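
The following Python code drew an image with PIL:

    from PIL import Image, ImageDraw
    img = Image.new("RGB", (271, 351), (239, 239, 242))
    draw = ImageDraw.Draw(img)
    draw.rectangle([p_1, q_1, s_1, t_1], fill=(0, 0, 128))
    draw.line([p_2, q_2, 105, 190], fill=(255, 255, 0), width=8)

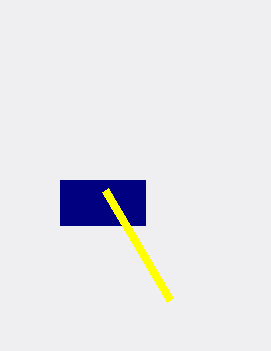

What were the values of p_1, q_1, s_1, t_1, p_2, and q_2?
p_1 = 60
q_1 = 180
s_1 = 145
t_1 = 225
p_2 = 170
q_2 = 300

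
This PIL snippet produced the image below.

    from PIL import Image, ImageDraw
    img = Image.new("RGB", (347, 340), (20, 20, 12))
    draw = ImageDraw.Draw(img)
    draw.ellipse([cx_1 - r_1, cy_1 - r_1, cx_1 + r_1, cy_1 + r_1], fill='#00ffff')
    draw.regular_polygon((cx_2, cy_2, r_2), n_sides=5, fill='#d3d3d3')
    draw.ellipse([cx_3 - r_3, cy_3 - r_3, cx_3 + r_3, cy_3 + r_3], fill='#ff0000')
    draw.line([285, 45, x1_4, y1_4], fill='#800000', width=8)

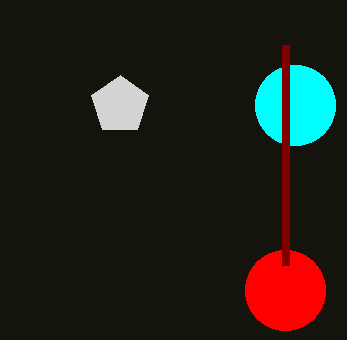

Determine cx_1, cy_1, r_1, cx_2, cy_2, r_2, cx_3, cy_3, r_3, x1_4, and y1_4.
cx_1 = 295, cy_1 = 105, r_1 = 40, cx_2 = 120, cy_2 = 105, r_2 = 30, cx_3 = 285, cy_3 = 290, r_3 = 40, x1_4 = 285, y1_4 = 265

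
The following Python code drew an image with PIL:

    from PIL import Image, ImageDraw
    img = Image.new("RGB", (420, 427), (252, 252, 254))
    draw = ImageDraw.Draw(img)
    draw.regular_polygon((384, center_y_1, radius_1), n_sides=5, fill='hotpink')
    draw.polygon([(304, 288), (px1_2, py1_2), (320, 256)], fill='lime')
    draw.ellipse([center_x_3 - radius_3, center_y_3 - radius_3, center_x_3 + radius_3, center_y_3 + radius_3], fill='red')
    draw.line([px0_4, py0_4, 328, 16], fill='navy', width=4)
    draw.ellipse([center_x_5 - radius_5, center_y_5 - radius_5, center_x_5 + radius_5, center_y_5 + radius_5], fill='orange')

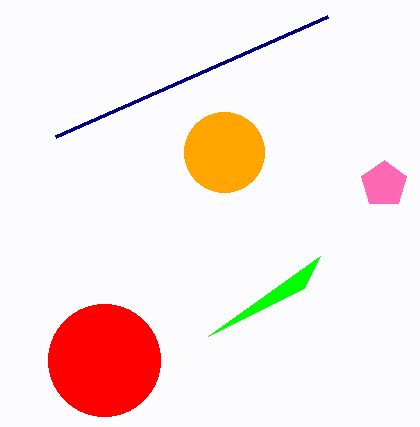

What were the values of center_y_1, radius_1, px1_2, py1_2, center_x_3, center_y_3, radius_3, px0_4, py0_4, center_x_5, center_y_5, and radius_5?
center_y_1 = 184
radius_1 = 24
px1_2 = 208
py1_2 = 336
center_x_3 = 104
center_y_3 = 360
radius_3 = 56
px0_4 = 56
py0_4 = 136
center_x_5 = 224
center_y_5 = 152
radius_5 = 40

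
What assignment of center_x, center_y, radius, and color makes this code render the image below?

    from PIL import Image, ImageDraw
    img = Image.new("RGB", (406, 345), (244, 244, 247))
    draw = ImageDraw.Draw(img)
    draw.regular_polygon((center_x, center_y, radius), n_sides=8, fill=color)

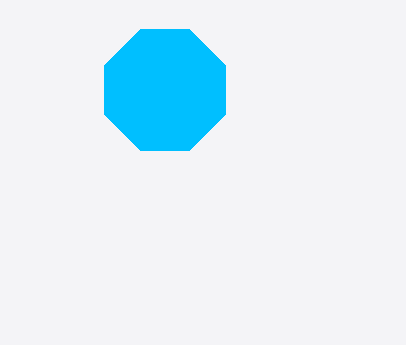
center_x = 165, center_y = 90, radius = 65, color = 'deepskyblue'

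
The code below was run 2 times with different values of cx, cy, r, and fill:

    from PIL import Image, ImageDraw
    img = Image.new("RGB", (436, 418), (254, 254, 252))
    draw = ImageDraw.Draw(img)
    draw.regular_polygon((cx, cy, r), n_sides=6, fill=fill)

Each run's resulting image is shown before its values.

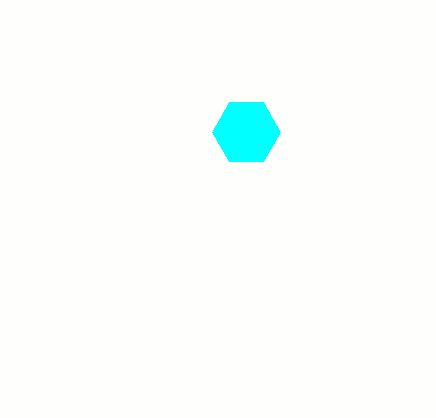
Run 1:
cx = 246
cy = 132
r = 34
fill = 'cyan'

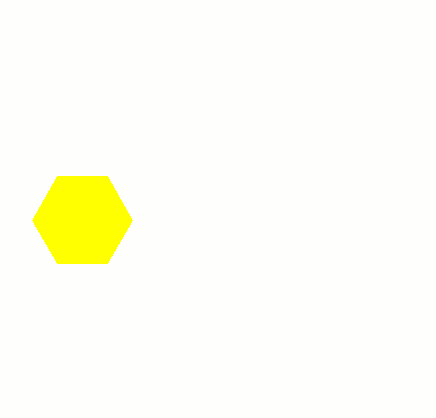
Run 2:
cx = 82; cy = 220; r = 50; fill = 'yellow'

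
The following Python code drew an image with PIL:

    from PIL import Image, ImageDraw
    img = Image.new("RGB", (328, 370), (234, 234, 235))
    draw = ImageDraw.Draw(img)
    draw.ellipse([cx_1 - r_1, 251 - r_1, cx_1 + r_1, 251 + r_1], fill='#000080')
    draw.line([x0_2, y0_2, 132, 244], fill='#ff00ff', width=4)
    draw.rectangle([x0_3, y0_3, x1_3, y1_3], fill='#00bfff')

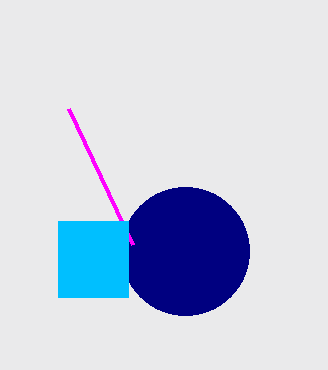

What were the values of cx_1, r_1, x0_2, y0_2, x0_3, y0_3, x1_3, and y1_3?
cx_1 = 185; r_1 = 64; x0_2 = 68; y0_2 = 108; x0_3 = 58; y0_3 = 221; x1_3 = 128; y1_3 = 297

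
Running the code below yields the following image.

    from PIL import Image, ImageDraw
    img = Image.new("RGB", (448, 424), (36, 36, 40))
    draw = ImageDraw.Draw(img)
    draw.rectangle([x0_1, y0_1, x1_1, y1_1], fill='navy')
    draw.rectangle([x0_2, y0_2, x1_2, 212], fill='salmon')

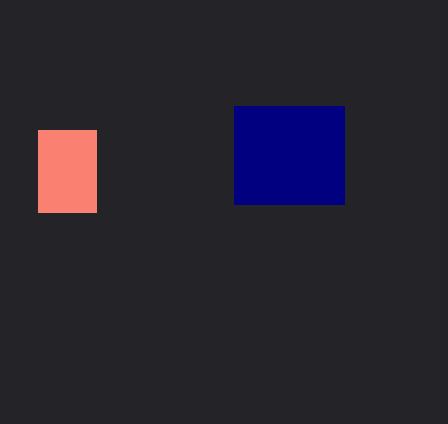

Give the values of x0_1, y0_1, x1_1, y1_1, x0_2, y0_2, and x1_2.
x0_1 = 234; y0_1 = 106; x1_1 = 344; y1_1 = 204; x0_2 = 38; y0_2 = 130; x1_2 = 96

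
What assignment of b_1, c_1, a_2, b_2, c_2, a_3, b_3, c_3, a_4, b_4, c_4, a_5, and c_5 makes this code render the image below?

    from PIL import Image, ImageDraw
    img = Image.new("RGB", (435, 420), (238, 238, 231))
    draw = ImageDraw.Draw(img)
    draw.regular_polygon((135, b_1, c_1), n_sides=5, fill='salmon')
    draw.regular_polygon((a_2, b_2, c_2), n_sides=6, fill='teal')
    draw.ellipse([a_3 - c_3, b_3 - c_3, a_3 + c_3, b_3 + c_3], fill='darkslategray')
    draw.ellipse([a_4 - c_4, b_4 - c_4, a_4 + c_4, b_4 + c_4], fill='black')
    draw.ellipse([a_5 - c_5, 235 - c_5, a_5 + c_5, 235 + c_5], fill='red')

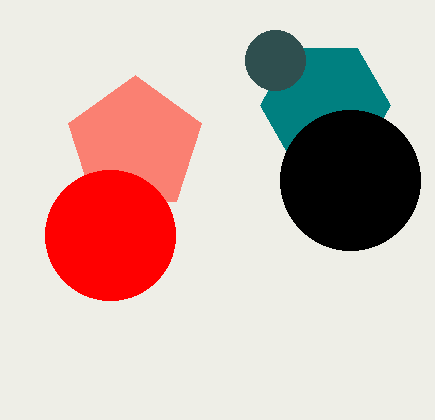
b_1 = 145
c_1 = 70
a_2 = 325
b_2 = 105
c_2 = 65
a_3 = 275
b_3 = 60
c_3 = 30
a_4 = 350
b_4 = 180
c_4 = 70
a_5 = 110
c_5 = 65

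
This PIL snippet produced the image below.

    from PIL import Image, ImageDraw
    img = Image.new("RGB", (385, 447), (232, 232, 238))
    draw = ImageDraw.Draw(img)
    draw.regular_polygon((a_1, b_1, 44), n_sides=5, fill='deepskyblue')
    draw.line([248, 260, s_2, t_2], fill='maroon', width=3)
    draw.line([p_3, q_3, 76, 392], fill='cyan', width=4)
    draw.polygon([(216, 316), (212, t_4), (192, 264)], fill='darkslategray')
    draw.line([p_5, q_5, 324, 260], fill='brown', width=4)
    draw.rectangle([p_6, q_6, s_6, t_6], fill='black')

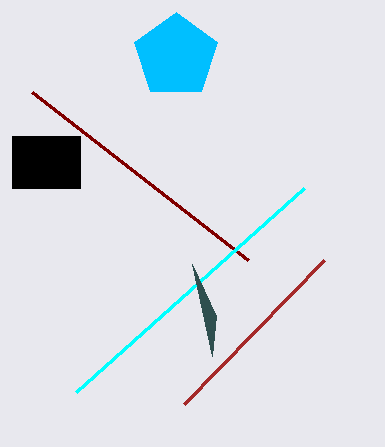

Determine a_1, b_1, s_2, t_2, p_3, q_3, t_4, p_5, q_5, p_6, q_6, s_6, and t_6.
a_1 = 176
b_1 = 56
s_2 = 32
t_2 = 92
p_3 = 304
q_3 = 188
t_4 = 356
p_5 = 184
q_5 = 404
p_6 = 12
q_6 = 136
s_6 = 80
t_6 = 188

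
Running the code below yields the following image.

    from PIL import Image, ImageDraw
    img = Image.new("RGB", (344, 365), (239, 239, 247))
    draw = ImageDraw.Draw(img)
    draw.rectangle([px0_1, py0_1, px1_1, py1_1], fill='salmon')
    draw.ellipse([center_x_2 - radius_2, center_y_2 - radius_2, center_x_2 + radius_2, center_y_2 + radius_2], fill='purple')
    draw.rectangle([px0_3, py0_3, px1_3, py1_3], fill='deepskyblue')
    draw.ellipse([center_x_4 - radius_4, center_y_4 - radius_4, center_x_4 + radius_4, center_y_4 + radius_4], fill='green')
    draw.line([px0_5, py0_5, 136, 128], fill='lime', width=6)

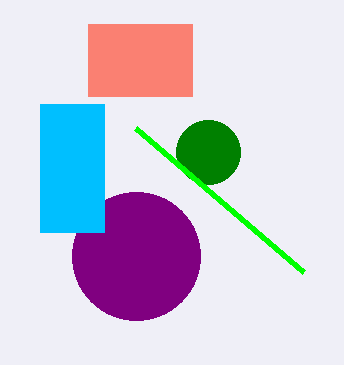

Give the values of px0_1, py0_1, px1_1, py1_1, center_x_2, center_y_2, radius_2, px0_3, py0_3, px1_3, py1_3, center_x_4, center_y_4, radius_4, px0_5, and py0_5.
px0_1 = 88, py0_1 = 24, px1_1 = 192, py1_1 = 96, center_x_2 = 136, center_y_2 = 256, radius_2 = 64, px0_3 = 40, py0_3 = 104, px1_3 = 104, py1_3 = 232, center_x_4 = 208, center_y_4 = 152, radius_4 = 32, px0_5 = 304, py0_5 = 272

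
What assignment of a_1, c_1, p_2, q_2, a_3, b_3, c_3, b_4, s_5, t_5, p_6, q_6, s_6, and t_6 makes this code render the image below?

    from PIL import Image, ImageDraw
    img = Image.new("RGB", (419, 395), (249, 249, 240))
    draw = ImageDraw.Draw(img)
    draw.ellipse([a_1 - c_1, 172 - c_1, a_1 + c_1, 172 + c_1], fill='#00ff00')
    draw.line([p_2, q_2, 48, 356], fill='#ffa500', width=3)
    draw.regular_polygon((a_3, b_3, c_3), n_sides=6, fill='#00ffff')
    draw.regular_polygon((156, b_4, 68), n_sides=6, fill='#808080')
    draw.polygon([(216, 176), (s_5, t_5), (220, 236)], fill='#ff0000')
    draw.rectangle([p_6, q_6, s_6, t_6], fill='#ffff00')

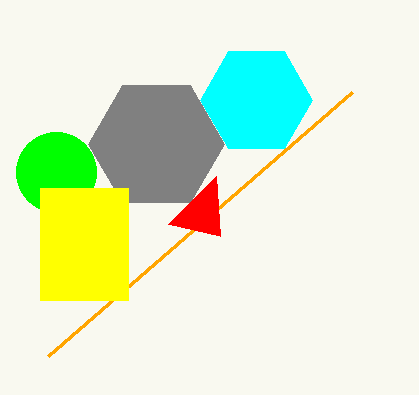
a_1 = 56, c_1 = 40, p_2 = 352, q_2 = 92, a_3 = 256, b_3 = 100, c_3 = 56, b_4 = 144, s_5 = 168, t_5 = 224, p_6 = 40, q_6 = 188, s_6 = 128, t_6 = 300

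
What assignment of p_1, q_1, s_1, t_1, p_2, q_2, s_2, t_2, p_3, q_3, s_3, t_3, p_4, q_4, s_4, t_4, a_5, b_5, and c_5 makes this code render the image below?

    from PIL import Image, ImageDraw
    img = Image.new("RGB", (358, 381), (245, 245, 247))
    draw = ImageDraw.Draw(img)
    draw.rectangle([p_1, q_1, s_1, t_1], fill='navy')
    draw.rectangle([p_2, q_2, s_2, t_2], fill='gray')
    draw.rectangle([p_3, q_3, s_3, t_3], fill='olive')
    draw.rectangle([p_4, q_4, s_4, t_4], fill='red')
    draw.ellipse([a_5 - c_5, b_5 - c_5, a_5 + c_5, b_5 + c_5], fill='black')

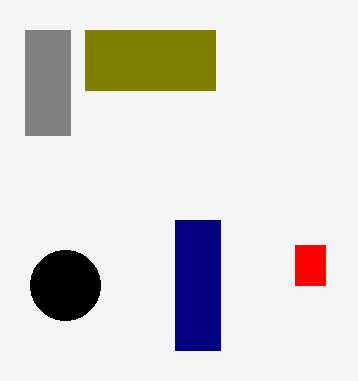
p_1 = 175
q_1 = 220
s_1 = 220
t_1 = 350
p_2 = 25
q_2 = 30
s_2 = 70
t_2 = 135
p_3 = 85
q_3 = 30
s_3 = 215
t_3 = 90
p_4 = 295
q_4 = 245
s_4 = 325
t_4 = 285
a_5 = 65
b_5 = 285
c_5 = 35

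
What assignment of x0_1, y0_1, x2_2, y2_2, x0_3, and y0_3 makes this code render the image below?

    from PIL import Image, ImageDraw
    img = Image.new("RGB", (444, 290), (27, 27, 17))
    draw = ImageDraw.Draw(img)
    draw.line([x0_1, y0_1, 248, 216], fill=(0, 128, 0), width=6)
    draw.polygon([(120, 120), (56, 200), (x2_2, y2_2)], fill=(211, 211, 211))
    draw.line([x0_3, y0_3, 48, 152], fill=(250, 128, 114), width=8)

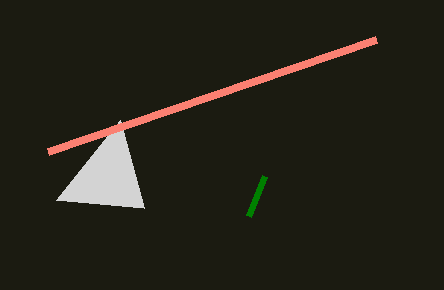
x0_1 = 264
y0_1 = 176
x2_2 = 144
y2_2 = 208
x0_3 = 376
y0_3 = 40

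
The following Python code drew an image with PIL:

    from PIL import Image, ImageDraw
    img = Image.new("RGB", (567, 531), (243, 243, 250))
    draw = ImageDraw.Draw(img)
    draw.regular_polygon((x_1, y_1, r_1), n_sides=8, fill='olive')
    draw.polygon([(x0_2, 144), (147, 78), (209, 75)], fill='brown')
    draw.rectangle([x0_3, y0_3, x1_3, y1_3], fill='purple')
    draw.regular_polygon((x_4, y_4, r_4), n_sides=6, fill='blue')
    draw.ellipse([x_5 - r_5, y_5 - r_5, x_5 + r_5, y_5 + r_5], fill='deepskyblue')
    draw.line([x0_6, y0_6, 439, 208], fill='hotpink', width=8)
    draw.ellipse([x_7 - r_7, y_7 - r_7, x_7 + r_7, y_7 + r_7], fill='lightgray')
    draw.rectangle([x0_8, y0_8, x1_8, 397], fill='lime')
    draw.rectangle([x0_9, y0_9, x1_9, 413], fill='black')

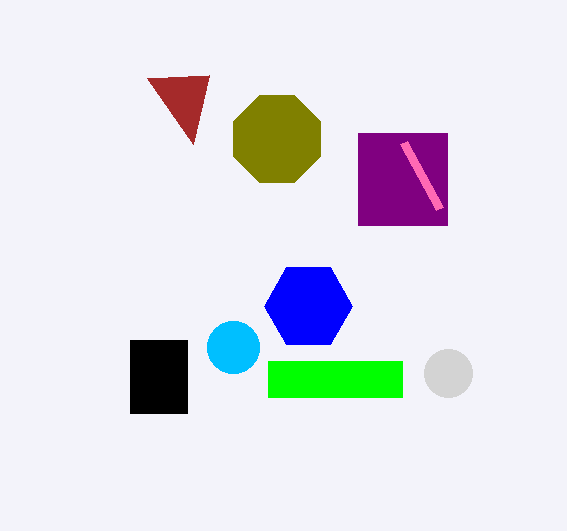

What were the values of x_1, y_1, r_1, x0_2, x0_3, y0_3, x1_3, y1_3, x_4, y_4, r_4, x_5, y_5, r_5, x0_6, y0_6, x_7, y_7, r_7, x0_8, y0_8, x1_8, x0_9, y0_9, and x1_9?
x_1 = 277
y_1 = 139
r_1 = 47
x0_2 = 193
x0_3 = 358
y0_3 = 133
x1_3 = 447
y1_3 = 225
x_4 = 308
y_4 = 306
r_4 = 44
x_5 = 233
y_5 = 347
r_5 = 26
x0_6 = 403
y0_6 = 142
x_7 = 448
y_7 = 373
r_7 = 24
x0_8 = 268
y0_8 = 361
x1_8 = 402
x0_9 = 130
y0_9 = 340
x1_9 = 187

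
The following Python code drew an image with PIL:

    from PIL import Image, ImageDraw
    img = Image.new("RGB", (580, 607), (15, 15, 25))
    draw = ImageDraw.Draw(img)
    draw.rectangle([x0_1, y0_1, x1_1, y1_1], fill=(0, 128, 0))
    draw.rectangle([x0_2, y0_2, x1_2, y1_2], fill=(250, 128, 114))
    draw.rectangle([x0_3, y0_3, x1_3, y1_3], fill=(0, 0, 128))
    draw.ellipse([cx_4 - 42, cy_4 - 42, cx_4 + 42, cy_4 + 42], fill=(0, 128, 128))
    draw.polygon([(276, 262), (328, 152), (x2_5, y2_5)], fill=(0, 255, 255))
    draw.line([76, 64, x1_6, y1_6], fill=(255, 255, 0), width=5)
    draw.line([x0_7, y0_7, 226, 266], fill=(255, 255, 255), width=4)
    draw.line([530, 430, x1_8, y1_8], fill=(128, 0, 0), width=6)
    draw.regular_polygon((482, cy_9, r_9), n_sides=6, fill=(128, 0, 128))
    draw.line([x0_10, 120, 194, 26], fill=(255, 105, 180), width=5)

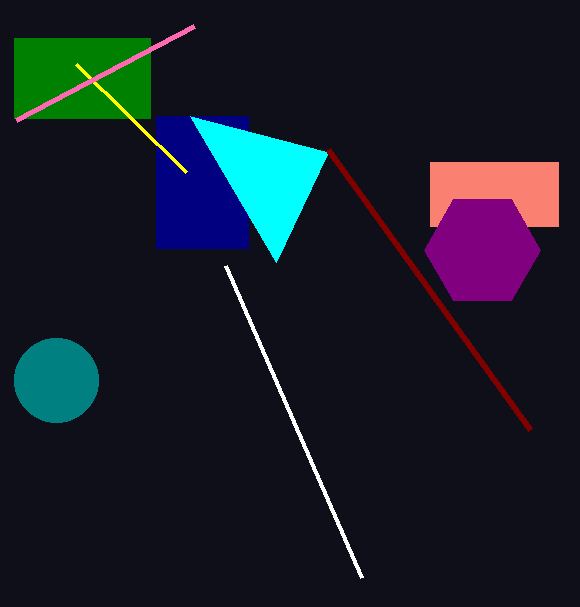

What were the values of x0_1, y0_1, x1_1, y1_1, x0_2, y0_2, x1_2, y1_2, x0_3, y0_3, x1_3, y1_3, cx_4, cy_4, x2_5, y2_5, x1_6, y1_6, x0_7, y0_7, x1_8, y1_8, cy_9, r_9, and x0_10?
x0_1 = 14, y0_1 = 38, x1_1 = 150, y1_1 = 118, x0_2 = 430, y0_2 = 162, x1_2 = 558, y1_2 = 226, x0_3 = 156, y0_3 = 116, x1_3 = 248, y1_3 = 248, cx_4 = 56, cy_4 = 380, x2_5 = 190, y2_5 = 116, x1_6 = 186, y1_6 = 172, x0_7 = 362, y0_7 = 578, x1_8 = 328, y1_8 = 150, cy_9 = 250, r_9 = 58, x0_10 = 16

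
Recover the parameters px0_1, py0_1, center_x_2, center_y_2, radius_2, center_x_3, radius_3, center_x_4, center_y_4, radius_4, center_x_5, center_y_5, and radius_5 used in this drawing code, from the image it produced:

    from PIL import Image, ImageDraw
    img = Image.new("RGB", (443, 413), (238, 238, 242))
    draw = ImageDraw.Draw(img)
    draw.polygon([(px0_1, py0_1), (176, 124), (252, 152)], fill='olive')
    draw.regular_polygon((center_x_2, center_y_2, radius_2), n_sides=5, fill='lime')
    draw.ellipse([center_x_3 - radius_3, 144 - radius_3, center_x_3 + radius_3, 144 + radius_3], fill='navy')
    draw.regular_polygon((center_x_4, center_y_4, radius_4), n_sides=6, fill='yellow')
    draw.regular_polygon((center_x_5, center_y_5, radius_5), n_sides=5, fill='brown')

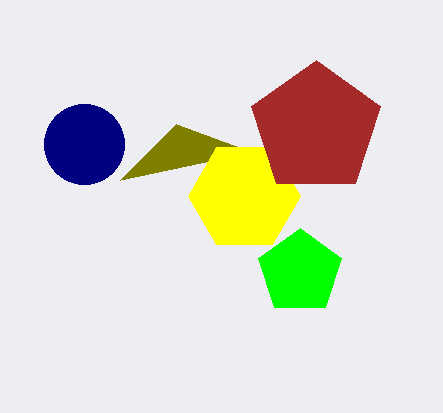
px0_1 = 120
py0_1 = 180
center_x_2 = 300
center_y_2 = 272
radius_2 = 44
center_x_3 = 84
radius_3 = 40
center_x_4 = 244
center_y_4 = 196
radius_4 = 56
center_x_5 = 316
center_y_5 = 128
radius_5 = 68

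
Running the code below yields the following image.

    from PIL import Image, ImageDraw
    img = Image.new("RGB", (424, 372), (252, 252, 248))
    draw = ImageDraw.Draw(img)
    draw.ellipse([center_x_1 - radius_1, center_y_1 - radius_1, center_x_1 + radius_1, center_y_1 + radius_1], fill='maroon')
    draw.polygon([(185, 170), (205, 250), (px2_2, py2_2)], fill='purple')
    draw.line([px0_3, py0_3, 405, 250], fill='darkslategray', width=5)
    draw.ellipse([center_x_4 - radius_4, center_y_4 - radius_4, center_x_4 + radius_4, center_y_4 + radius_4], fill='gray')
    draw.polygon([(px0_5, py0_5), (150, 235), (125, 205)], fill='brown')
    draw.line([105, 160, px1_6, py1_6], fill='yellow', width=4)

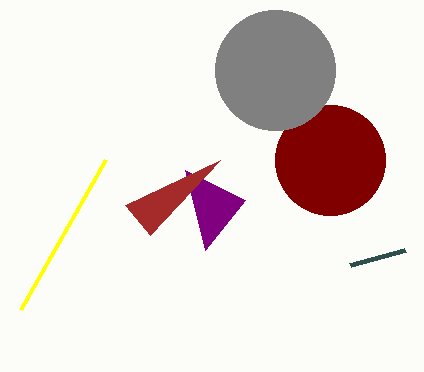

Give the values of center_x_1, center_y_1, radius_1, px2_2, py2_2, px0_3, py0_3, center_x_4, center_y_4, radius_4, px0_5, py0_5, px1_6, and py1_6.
center_x_1 = 330; center_y_1 = 160; radius_1 = 55; px2_2 = 245; py2_2 = 200; px0_3 = 350; py0_3 = 265; center_x_4 = 275; center_y_4 = 70; radius_4 = 60; px0_5 = 220; py0_5 = 160; px1_6 = 20; py1_6 = 310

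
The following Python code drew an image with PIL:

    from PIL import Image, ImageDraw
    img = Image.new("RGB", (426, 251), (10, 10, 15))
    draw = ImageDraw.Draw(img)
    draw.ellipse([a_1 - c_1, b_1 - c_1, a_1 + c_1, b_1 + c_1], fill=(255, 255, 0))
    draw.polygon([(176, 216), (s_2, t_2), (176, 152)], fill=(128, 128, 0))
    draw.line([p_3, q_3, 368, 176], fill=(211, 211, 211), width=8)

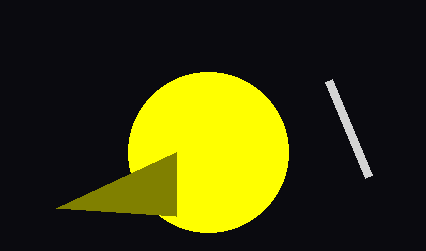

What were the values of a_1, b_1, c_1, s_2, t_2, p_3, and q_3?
a_1 = 208, b_1 = 152, c_1 = 80, s_2 = 56, t_2 = 208, p_3 = 328, q_3 = 80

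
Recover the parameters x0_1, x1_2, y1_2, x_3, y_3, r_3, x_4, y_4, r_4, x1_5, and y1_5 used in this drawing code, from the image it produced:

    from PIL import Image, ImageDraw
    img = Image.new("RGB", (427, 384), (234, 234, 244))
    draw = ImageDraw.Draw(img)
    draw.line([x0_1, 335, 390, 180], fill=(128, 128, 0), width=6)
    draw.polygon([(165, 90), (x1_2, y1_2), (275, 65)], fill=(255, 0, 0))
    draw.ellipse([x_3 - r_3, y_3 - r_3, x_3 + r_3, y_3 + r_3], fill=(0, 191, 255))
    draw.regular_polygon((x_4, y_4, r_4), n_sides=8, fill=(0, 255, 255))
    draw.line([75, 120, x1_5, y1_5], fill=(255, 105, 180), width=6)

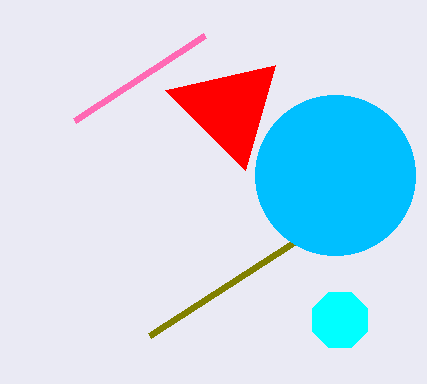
x0_1 = 150
x1_2 = 245
y1_2 = 170
x_3 = 335
y_3 = 175
r_3 = 80
x_4 = 340
y_4 = 320
r_4 = 30
x1_5 = 205
y1_5 = 35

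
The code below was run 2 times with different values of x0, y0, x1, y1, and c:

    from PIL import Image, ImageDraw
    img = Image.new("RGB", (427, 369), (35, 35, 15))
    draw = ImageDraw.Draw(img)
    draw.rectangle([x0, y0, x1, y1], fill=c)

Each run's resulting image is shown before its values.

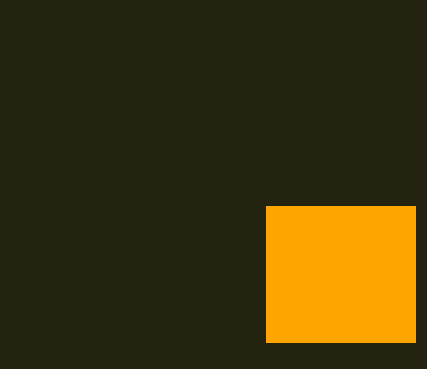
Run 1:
x0 = 266
y0 = 206
x1 = 415
y1 = 342
c = 'orange'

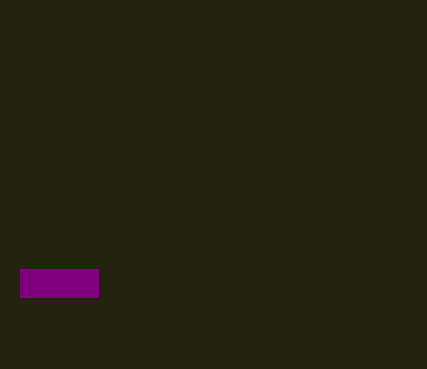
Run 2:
x0 = 20, y0 = 269, x1 = 98, y1 = 297, c = 'purple'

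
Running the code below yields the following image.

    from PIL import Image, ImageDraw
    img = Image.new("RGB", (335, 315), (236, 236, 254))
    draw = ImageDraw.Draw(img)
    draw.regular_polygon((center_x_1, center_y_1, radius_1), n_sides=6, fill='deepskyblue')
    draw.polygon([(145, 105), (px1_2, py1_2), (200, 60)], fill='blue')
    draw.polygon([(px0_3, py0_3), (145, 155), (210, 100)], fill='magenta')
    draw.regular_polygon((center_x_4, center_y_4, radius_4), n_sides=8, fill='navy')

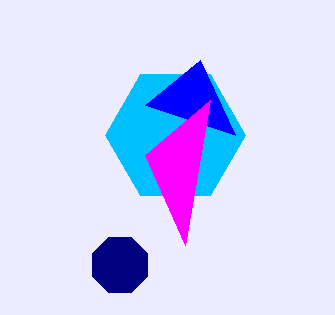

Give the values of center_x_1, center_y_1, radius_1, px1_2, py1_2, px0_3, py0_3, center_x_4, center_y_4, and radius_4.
center_x_1 = 175, center_y_1 = 135, radius_1 = 70, px1_2 = 235, py1_2 = 135, px0_3 = 185, py0_3 = 245, center_x_4 = 120, center_y_4 = 265, radius_4 = 30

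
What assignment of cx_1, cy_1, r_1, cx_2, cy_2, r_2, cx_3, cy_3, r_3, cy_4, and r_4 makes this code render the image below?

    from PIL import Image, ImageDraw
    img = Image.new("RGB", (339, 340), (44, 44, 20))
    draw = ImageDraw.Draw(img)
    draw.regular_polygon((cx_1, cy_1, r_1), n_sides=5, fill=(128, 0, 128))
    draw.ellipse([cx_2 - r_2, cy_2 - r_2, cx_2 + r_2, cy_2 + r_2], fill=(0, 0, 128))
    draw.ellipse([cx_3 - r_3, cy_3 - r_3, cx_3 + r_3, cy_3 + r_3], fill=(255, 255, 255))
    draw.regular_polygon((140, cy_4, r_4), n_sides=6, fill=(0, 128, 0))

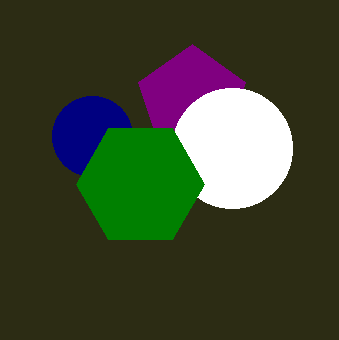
cx_1 = 192, cy_1 = 100, r_1 = 56, cx_2 = 92, cy_2 = 136, r_2 = 40, cx_3 = 232, cy_3 = 148, r_3 = 60, cy_4 = 184, r_4 = 64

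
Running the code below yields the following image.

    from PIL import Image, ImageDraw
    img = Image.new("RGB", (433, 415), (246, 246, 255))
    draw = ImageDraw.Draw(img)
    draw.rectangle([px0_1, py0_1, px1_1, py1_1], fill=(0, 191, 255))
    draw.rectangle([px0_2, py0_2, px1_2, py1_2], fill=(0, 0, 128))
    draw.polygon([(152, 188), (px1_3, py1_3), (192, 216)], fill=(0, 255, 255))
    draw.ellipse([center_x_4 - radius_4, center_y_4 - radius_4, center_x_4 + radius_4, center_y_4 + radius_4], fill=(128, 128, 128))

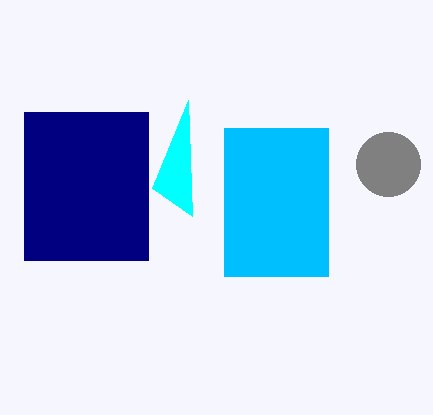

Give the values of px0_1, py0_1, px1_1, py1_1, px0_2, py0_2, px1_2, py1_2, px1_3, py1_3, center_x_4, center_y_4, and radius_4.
px0_1 = 224
py0_1 = 128
px1_1 = 328
py1_1 = 276
px0_2 = 24
py0_2 = 112
px1_2 = 148
py1_2 = 260
px1_3 = 188
py1_3 = 100
center_x_4 = 388
center_y_4 = 164
radius_4 = 32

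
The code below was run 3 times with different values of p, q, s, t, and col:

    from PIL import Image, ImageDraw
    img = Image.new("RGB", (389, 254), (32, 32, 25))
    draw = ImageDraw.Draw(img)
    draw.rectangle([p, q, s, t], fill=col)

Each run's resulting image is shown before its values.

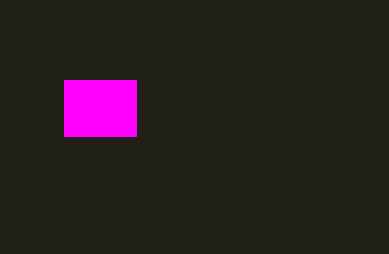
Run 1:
p = 64
q = 80
s = 136
t = 136
col = 'magenta'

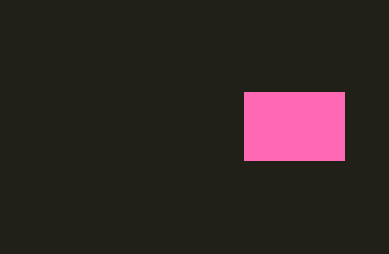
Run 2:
p = 244; q = 92; s = 344; t = 160; col = 'hotpink'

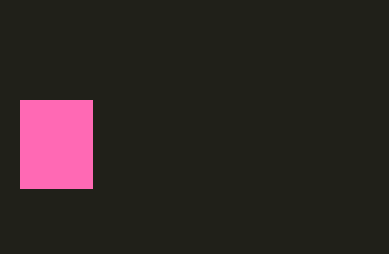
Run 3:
p = 20
q = 100
s = 92
t = 188
col = 'hotpink'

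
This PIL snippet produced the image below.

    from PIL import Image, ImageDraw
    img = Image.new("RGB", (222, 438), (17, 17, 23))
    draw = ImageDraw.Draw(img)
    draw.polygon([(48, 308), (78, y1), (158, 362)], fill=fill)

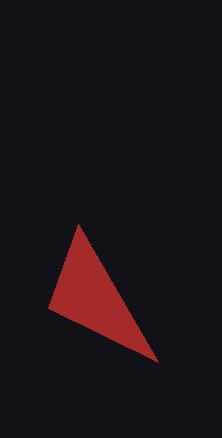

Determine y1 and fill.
y1 = 224
fill = 'brown'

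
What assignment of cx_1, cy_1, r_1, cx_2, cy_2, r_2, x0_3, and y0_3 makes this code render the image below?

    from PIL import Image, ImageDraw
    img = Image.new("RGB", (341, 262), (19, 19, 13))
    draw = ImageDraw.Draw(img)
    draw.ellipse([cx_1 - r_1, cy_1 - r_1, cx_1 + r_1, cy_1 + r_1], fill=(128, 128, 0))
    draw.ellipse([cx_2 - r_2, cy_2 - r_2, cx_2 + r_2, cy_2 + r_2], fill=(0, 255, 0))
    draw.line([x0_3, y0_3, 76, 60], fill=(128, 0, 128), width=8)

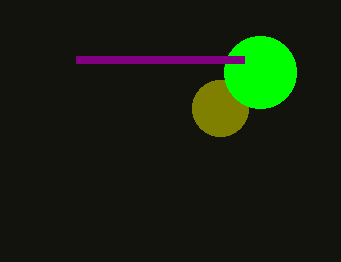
cx_1 = 220, cy_1 = 108, r_1 = 28, cx_2 = 260, cy_2 = 72, r_2 = 36, x0_3 = 244, y0_3 = 60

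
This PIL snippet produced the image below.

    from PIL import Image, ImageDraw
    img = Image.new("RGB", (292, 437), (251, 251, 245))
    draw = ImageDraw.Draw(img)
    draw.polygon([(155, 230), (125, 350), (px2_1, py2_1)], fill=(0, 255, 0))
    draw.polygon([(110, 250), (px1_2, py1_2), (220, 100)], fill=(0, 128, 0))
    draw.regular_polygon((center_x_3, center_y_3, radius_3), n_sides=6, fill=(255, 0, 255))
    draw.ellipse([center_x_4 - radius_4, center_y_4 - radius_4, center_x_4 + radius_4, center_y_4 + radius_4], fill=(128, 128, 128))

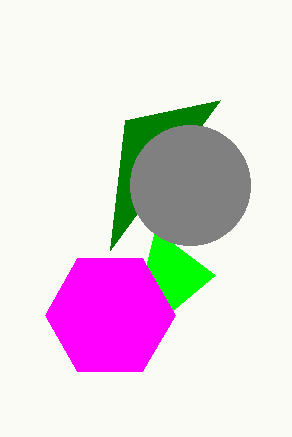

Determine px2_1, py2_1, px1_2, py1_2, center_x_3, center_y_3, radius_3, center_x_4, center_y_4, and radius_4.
px2_1 = 215, py2_1 = 275, px1_2 = 125, py1_2 = 120, center_x_3 = 110, center_y_3 = 315, radius_3 = 65, center_x_4 = 190, center_y_4 = 185, radius_4 = 60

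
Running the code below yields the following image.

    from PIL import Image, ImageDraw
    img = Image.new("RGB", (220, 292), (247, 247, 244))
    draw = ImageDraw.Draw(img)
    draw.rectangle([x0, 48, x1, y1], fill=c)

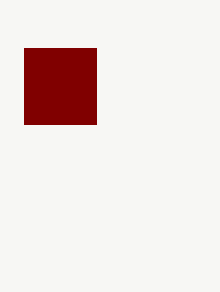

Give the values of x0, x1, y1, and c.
x0 = 24
x1 = 96
y1 = 124
c = 'maroon'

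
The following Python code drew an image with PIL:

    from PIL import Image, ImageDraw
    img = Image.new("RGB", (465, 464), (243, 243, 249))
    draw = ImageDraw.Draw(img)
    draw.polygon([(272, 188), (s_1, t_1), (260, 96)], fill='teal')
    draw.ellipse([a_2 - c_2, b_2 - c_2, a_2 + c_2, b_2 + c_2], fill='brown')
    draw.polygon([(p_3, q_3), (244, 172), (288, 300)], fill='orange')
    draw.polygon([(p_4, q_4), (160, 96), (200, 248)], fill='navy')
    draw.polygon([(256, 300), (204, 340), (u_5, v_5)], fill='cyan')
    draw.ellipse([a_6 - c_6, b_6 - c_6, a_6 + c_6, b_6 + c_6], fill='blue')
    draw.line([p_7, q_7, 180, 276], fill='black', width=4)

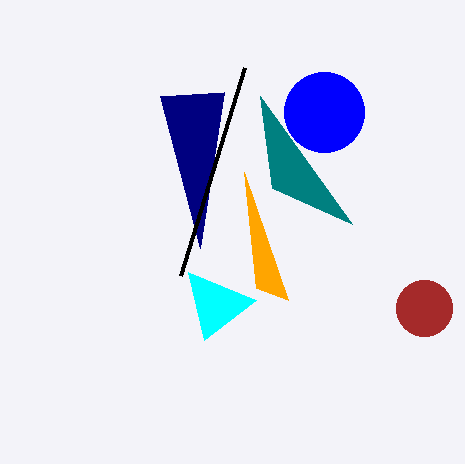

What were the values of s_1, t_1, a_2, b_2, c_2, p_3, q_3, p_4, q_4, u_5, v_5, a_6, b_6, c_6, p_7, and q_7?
s_1 = 352
t_1 = 224
a_2 = 424
b_2 = 308
c_2 = 28
p_3 = 256
q_3 = 288
p_4 = 224
q_4 = 92
u_5 = 188
v_5 = 272
a_6 = 324
b_6 = 112
c_6 = 40
p_7 = 244
q_7 = 68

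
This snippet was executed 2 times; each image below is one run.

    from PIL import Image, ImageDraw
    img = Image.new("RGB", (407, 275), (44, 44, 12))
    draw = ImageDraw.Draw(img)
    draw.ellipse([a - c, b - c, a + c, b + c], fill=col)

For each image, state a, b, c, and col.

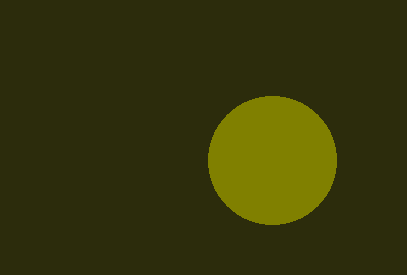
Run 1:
a = 272, b = 160, c = 64, col = 'olive'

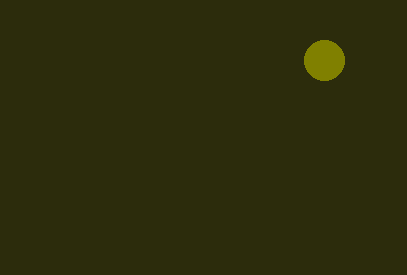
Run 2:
a = 324
b = 60
c = 20
col = 'olive'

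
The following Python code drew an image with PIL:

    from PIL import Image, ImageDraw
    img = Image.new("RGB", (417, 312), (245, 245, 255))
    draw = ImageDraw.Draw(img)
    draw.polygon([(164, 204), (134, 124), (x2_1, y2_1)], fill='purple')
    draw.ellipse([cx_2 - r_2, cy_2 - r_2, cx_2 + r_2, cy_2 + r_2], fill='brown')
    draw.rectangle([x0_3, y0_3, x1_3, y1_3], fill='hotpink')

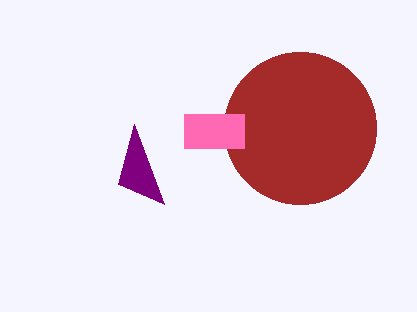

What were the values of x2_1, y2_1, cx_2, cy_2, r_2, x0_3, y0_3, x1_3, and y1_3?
x2_1 = 118
y2_1 = 184
cx_2 = 300
cy_2 = 128
r_2 = 76
x0_3 = 184
y0_3 = 114
x1_3 = 244
y1_3 = 148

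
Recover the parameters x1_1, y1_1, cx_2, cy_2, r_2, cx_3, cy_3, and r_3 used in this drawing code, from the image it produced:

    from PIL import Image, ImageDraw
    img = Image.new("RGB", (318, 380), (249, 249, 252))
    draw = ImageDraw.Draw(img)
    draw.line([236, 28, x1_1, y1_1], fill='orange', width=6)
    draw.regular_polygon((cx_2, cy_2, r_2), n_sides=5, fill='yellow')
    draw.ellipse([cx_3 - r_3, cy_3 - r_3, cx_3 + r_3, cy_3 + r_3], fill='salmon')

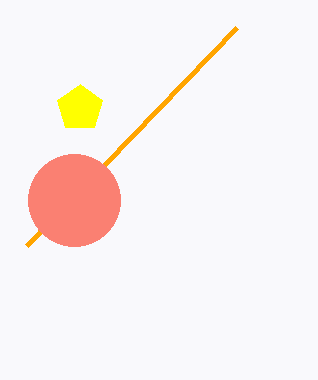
x1_1 = 26; y1_1 = 246; cx_2 = 80; cy_2 = 108; r_2 = 24; cx_3 = 74; cy_3 = 200; r_3 = 46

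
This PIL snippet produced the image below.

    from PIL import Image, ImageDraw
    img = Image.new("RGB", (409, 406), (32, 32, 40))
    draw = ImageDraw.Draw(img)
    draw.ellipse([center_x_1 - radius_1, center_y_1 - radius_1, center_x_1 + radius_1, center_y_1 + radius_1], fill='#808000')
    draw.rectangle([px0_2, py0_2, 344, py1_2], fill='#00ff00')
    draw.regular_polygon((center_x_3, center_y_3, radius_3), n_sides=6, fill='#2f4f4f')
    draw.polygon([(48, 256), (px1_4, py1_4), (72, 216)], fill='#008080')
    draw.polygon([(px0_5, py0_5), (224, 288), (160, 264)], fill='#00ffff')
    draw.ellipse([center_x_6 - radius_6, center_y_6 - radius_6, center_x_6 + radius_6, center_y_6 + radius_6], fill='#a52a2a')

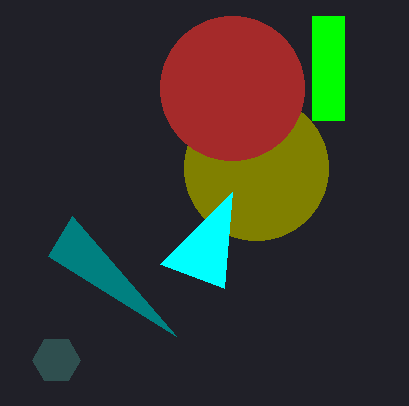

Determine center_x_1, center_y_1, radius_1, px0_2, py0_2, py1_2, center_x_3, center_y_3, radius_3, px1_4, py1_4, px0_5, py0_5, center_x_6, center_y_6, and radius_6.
center_x_1 = 256
center_y_1 = 168
radius_1 = 72
px0_2 = 312
py0_2 = 16
py1_2 = 120
center_x_3 = 56
center_y_3 = 360
radius_3 = 24
px1_4 = 176
py1_4 = 336
px0_5 = 232
py0_5 = 192
center_x_6 = 232
center_y_6 = 88
radius_6 = 72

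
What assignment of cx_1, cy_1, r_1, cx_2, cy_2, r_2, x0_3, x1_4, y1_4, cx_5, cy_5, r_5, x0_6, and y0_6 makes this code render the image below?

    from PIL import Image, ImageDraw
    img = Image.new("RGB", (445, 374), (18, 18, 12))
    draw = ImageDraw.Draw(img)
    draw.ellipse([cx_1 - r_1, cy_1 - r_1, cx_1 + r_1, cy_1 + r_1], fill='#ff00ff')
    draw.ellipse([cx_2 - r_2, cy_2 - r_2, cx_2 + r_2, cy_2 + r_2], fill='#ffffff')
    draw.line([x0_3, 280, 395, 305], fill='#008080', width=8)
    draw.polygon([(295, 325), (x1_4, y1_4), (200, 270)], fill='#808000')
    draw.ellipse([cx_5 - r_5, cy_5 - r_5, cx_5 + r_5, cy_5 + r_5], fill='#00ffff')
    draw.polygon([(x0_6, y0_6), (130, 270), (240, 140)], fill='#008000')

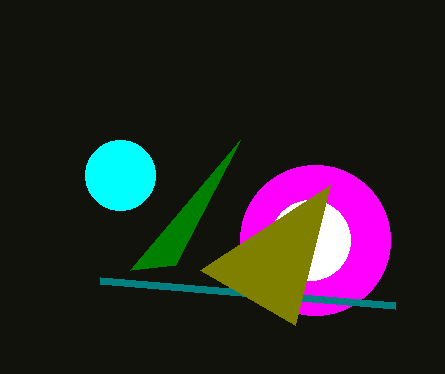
cx_1 = 315; cy_1 = 240; r_1 = 75; cx_2 = 310; cy_2 = 240; r_2 = 40; x0_3 = 100; x1_4 = 330; y1_4 = 185; cx_5 = 120; cy_5 = 175; r_5 = 35; x0_6 = 175; y0_6 = 265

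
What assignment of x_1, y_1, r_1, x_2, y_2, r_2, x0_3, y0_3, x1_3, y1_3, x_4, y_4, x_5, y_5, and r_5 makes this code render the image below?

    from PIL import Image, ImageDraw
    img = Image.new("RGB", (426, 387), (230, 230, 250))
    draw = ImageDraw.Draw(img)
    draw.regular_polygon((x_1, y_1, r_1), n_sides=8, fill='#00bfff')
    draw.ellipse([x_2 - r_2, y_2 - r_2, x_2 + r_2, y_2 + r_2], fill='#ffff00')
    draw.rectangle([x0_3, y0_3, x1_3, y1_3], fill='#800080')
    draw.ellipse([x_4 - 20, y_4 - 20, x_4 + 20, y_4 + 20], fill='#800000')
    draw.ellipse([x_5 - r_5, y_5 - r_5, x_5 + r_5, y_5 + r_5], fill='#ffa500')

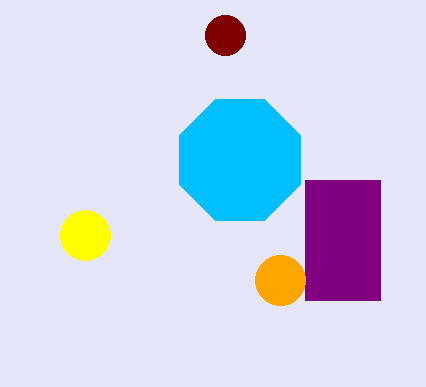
x_1 = 240, y_1 = 160, r_1 = 65, x_2 = 85, y_2 = 235, r_2 = 25, x0_3 = 305, y0_3 = 180, x1_3 = 380, y1_3 = 300, x_4 = 225, y_4 = 35, x_5 = 280, y_5 = 280, r_5 = 25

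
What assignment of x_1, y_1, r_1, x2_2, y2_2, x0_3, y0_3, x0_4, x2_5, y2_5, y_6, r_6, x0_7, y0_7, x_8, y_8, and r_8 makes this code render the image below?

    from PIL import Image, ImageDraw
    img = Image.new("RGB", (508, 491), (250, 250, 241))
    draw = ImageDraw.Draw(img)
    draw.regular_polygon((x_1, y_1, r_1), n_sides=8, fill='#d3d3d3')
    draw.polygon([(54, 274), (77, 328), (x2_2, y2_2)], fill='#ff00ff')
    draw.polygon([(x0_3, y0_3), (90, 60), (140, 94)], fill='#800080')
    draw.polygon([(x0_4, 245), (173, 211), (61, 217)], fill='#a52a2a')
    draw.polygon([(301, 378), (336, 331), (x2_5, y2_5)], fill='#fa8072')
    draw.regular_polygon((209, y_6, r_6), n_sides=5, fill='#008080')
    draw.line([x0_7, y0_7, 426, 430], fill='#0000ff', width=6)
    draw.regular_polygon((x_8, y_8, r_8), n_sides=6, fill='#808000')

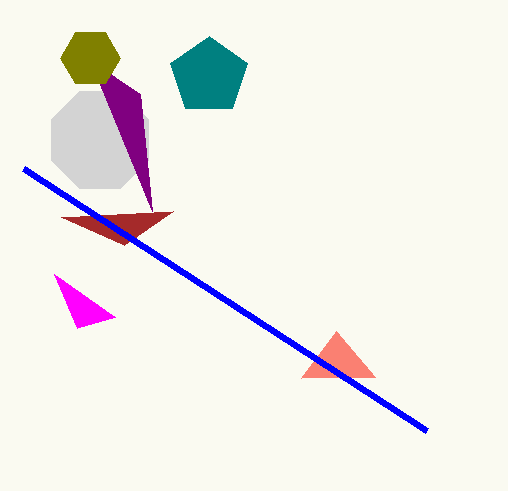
x_1 = 100, y_1 = 140, r_1 = 53, x2_2 = 115, y2_2 = 317, x0_3 = 152, y0_3 = 211, x0_4 = 124, x2_5 = 375, y2_5 = 377, y_6 = 76, r_6 = 40, x0_7 = 23, y0_7 = 168, x_8 = 90, y_8 = 58, r_8 = 30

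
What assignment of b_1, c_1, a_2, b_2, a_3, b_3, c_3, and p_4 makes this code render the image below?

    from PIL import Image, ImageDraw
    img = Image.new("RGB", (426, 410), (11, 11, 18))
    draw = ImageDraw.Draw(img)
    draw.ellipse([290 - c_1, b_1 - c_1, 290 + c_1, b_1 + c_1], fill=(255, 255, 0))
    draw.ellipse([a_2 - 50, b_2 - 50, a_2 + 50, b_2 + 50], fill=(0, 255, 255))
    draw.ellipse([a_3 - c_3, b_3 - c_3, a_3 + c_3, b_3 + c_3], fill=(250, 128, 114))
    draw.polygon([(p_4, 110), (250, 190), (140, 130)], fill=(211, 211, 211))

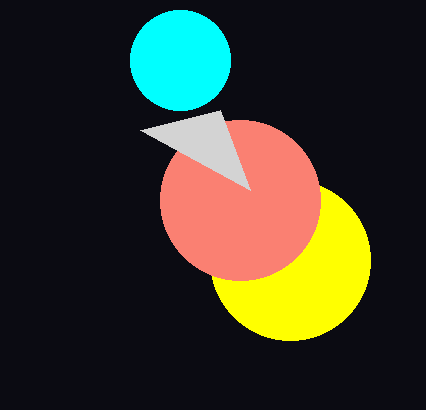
b_1 = 260, c_1 = 80, a_2 = 180, b_2 = 60, a_3 = 240, b_3 = 200, c_3 = 80, p_4 = 220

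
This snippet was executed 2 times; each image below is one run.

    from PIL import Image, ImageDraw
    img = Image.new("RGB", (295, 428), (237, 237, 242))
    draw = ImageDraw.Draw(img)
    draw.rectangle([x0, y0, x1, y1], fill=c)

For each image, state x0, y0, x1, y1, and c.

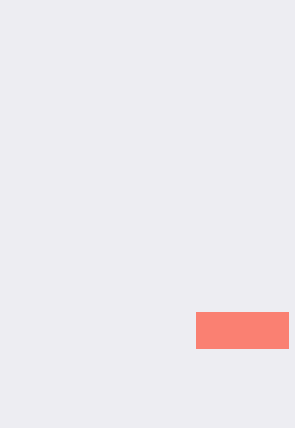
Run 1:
x0 = 196
y0 = 312
x1 = 288
y1 = 348
c = 'salmon'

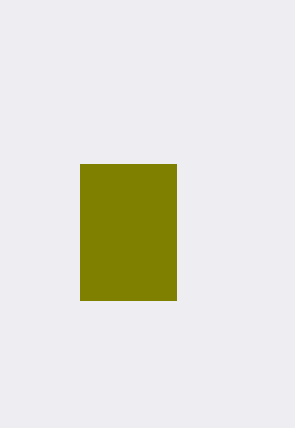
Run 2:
x0 = 80
y0 = 164
x1 = 176
y1 = 300
c = 'olive'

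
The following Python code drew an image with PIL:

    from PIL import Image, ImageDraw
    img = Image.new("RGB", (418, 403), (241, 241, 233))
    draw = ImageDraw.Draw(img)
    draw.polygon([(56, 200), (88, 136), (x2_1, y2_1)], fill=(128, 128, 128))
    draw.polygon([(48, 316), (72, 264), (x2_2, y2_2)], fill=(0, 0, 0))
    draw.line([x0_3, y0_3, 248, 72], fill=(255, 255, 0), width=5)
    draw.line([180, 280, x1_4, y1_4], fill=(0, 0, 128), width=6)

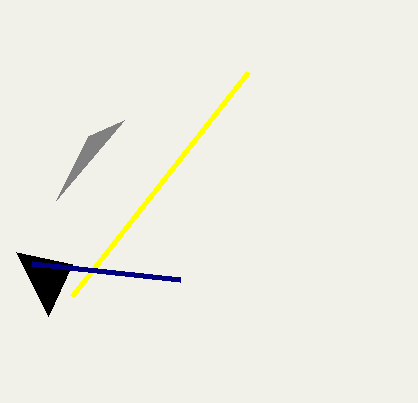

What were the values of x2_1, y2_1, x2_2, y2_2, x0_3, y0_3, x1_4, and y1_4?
x2_1 = 124, y2_1 = 120, x2_2 = 16, y2_2 = 252, x0_3 = 72, y0_3 = 296, x1_4 = 32, y1_4 = 264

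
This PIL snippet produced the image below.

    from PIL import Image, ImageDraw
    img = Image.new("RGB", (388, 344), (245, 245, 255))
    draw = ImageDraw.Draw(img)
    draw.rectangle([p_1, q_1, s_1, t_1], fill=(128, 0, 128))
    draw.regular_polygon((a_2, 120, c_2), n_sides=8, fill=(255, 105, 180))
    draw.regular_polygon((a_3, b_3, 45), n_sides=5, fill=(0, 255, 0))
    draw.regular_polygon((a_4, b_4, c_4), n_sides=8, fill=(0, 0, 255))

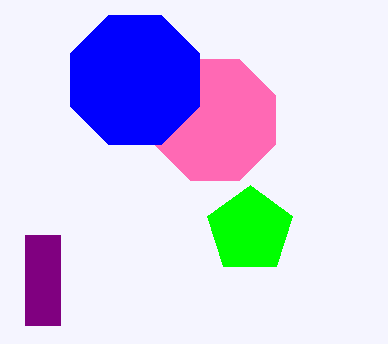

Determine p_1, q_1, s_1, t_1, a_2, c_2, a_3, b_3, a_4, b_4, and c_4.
p_1 = 25; q_1 = 235; s_1 = 60; t_1 = 325; a_2 = 215; c_2 = 65; a_3 = 250; b_3 = 230; a_4 = 135; b_4 = 80; c_4 = 70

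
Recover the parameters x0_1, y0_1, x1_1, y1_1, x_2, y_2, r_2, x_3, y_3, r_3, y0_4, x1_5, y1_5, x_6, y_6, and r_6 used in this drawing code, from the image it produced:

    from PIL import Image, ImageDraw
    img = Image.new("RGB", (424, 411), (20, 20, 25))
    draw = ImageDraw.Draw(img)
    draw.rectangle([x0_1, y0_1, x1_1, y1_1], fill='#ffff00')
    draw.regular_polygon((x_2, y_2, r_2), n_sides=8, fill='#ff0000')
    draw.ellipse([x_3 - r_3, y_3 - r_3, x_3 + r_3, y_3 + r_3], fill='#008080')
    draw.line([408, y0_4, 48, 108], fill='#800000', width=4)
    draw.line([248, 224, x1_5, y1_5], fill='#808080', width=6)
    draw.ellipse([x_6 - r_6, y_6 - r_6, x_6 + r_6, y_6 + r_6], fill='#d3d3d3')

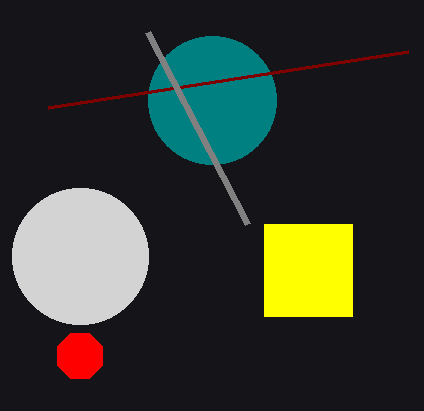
x0_1 = 264, y0_1 = 224, x1_1 = 352, y1_1 = 316, x_2 = 80, y_2 = 356, r_2 = 24, x_3 = 212, y_3 = 100, r_3 = 64, y0_4 = 52, x1_5 = 148, y1_5 = 32, x_6 = 80, y_6 = 256, r_6 = 68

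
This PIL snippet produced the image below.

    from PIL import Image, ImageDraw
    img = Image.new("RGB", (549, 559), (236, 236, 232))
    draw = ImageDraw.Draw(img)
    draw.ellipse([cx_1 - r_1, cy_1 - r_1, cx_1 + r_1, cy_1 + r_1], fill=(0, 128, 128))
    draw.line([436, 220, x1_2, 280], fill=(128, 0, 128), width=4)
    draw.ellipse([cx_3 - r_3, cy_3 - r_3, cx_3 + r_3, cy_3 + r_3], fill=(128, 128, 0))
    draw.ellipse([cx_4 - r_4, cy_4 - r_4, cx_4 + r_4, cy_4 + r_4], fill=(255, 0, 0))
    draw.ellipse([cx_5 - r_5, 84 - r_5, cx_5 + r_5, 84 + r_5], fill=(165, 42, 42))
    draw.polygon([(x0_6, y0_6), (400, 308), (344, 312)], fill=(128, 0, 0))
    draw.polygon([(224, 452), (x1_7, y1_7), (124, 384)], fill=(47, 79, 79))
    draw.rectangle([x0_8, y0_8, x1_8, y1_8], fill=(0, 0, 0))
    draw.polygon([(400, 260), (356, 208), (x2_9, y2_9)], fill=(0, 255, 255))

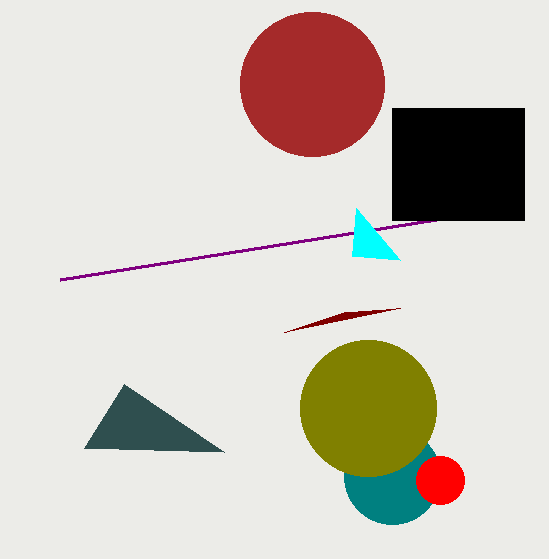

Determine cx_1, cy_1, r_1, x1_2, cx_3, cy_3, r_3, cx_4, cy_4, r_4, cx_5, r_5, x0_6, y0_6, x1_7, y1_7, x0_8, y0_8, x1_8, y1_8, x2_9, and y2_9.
cx_1 = 392; cy_1 = 476; r_1 = 48; x1_2 = 60; cx_3 = 368; cy_3 = 408; r_3 = 68; cx_4 = 440; cy_4 = 480; r_4 = 24; cx_5 = 312; r_5 = 72; x0_6 = 284; y0_6 = 332; x1_7 = 84; y1_7 = 448; x0_8 = 392; y0_8 = 108; x1_8 = 524; y1_8 = 220; x2_9 = 352; y2_9 = 256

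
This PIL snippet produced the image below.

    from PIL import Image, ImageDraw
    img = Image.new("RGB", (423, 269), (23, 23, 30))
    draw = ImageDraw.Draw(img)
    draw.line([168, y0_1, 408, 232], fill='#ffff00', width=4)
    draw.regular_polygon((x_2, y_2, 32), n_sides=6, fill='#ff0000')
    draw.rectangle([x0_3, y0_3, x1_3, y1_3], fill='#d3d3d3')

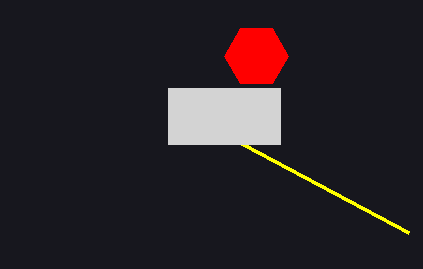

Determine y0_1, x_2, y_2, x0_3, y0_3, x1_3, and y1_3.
y0_1 = 104
x_2 = 256
y_2 = 56
x0_3 = 168
y0_3 = 88
x1_3 = 280
y1_3 = 144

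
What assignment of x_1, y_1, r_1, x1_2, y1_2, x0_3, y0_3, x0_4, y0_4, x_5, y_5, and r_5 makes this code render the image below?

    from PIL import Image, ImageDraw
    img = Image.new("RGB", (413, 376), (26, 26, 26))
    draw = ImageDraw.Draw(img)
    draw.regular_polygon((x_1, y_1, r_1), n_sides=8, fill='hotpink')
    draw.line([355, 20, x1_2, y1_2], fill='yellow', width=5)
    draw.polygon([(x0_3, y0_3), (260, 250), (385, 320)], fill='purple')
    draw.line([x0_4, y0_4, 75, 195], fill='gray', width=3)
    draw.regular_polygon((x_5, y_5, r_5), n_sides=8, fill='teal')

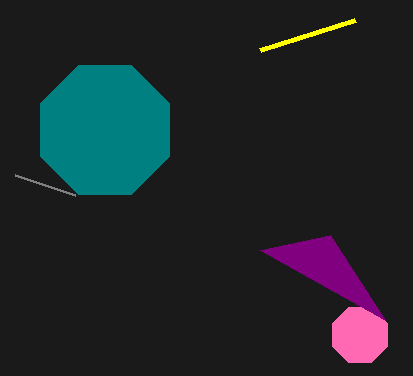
x_1 = 360, y_1 = 335, r_1 = 30, x1_2 = 260, y1_2 = 50, x0_3 = 330, y0_3 = 235, x0_4 = 15, y0_4 = 175, x_5 = 105, y_5 = 130, r_5 = 70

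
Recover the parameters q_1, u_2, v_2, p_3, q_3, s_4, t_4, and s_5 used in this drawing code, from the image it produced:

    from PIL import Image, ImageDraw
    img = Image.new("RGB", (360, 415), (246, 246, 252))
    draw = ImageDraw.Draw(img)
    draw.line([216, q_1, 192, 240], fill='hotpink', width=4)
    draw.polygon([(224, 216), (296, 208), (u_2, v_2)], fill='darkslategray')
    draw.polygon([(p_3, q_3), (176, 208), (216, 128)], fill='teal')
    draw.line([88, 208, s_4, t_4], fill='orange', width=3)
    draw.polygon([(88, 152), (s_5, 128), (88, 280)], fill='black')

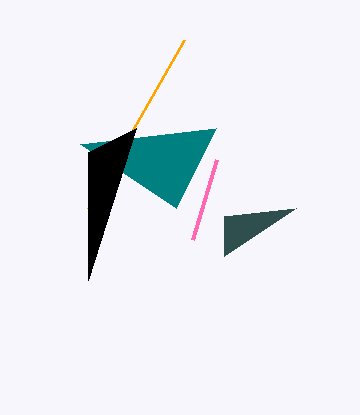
q_1 = 160, u_2 = 224, v_2 = 256, p_3 = 80, q_3 = 144, s_4 = 184, t_4 = 40, s_5 = 136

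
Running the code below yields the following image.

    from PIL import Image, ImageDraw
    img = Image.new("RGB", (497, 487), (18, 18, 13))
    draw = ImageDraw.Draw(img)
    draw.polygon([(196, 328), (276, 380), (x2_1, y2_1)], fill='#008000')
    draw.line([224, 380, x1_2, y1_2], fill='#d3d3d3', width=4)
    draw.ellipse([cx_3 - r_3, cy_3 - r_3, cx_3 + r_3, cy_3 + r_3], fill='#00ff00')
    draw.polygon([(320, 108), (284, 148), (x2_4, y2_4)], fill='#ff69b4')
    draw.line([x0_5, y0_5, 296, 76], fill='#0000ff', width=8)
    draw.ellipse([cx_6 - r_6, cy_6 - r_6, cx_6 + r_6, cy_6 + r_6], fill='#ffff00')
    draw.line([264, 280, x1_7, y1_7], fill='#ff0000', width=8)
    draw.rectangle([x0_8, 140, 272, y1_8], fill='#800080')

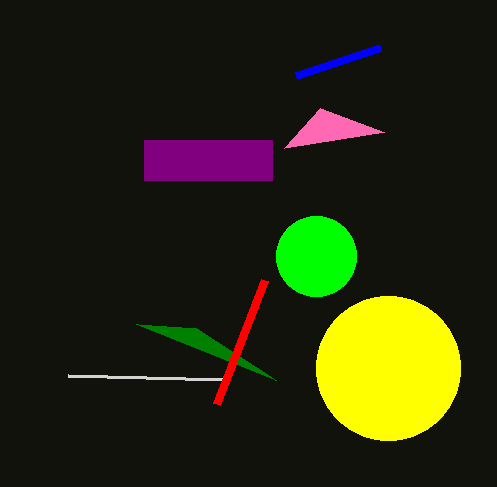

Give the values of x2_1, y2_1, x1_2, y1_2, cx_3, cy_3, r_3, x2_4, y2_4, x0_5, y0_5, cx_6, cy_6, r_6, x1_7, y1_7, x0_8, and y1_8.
x2_1 = 136
y2_1 = 324
x1_2 = 68
y1_2 = 376
cx_3 = 316
cy_3 = 256
r_3 = 40
x2_4 = 384
y2_4 = 132
x0_5 = 380
y0_5 = 48
cx_6 = 388
cy_6 = 368
r_6 = 72
x1_7 = 216
y1_7 = 404
x0_8 = 144
y1_8 = 180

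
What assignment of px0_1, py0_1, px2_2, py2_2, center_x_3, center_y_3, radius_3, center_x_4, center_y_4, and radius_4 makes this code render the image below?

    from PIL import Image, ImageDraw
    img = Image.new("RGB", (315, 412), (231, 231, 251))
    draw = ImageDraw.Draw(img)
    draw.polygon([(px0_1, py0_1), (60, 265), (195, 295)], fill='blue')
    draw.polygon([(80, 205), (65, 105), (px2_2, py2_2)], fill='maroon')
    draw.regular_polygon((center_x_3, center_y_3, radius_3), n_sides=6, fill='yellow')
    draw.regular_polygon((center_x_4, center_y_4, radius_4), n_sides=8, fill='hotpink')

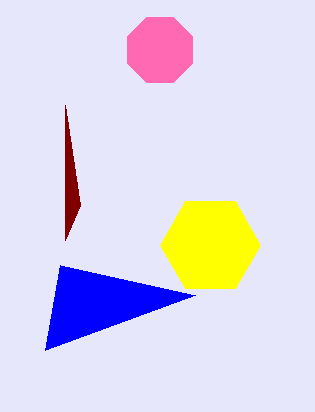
px0_1 = 45, py0_1 = 350, px2_2 = 65, py2_2 = 240, center_x_3 = 210, center_y_3 = 245, radius_3 = 50, center_x_4 = 160, center_y_4 = 50, radius_4 = 35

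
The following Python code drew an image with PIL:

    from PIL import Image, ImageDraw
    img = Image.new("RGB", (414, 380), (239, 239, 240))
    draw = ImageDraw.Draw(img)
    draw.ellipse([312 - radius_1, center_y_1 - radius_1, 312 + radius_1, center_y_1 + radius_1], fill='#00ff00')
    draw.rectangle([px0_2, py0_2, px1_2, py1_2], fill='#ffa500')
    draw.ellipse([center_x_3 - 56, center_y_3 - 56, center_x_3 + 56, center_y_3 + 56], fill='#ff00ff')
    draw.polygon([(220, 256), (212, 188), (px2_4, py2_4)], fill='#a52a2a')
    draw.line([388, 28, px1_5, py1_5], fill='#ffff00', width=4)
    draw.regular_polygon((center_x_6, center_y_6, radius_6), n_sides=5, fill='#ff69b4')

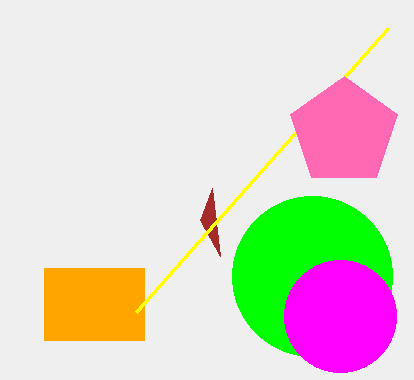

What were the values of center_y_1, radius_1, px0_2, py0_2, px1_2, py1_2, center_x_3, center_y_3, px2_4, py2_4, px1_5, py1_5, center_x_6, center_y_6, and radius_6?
center_y_1 = 276
radius_1 = 80
px0_2 = 44
py0_2 = 268
px1_2 = 144
py1_2 = 340
center_x_3 = 340
center_y_3 = 316
px2_4 = 200
py2_4 = 220
px1_5 = 136
py1_5 = 312
center_x_6 = 344
center_y_6 = 132
radius_6 = 56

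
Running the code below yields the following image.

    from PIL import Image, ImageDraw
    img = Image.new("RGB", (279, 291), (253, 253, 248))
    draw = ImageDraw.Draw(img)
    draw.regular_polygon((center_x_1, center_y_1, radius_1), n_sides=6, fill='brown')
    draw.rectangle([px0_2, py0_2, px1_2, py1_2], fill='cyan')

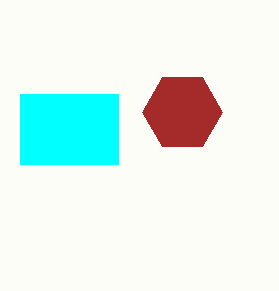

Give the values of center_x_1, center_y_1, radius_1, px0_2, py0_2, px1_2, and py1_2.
center_x_1 = 182
center_y_1 = 112
radius_1 = 40
px0_2 = 20
py0_2 = 94
px1_2 = 118
py1_2 = 164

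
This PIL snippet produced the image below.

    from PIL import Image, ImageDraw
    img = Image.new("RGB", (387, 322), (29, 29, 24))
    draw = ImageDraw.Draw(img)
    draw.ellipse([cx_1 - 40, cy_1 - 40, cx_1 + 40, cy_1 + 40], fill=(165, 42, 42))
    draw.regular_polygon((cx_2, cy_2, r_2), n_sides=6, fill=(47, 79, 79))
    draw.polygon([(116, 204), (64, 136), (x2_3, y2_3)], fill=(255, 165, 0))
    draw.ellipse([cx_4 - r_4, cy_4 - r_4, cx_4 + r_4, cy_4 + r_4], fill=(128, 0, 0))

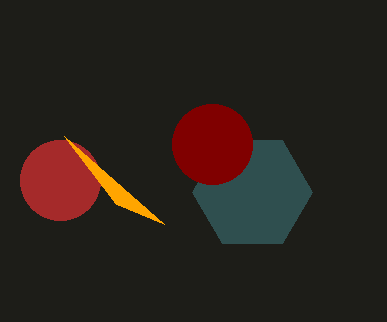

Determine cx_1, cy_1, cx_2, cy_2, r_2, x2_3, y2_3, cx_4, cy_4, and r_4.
cx_1 = 60; cy_1 = 180; cx_2 = 252; cy_2 = 192; r_2 = 60; x2_3 = 164; y2_3 = 224; cx_4 = 212; cy_4 = 144; r_4 = 40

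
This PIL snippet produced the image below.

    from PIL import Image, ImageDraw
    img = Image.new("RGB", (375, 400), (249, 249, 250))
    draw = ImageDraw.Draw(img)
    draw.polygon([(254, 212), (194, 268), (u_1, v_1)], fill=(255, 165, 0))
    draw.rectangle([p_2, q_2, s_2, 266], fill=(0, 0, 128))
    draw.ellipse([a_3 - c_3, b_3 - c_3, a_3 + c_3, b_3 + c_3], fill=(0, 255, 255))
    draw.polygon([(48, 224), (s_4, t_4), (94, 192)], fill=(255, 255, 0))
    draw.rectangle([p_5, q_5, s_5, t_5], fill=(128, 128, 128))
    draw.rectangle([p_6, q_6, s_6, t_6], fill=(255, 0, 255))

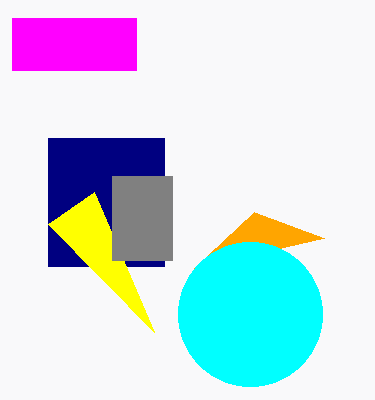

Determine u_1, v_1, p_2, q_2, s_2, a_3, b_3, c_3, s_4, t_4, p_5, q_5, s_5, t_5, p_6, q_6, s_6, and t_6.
u_1 = 324, v_1 = 238, p_2 = 48, q_2 = 138, s_2 = 164, a_3 = 250, b_3 = 314, c_3 = 72, s_4 = 154, t_4 = 332, p_5 = 112, q_5 = 176, s_5 = 172, t_5 = 260, p_6 = 12, q_6 = 18, s_6 = 136, t_6 = 70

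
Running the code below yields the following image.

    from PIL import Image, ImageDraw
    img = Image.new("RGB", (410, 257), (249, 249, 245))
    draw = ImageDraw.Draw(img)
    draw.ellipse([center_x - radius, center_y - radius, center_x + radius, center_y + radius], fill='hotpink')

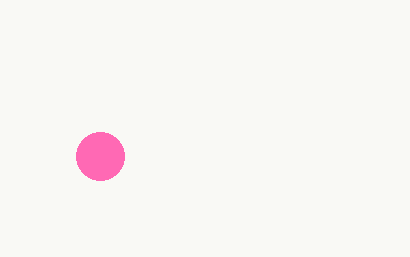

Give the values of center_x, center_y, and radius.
center_x = 100; center_y = 156; radius = 24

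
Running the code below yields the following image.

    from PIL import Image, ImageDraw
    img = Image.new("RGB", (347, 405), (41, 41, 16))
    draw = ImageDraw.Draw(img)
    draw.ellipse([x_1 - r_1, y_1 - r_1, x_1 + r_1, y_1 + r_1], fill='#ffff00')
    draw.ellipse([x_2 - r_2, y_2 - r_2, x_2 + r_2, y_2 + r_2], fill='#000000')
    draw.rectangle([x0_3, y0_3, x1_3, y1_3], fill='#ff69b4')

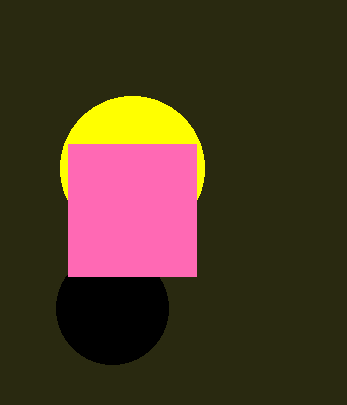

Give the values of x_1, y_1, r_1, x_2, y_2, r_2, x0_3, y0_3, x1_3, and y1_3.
x_1 = 132
y_1 = 168
r_1 = 72
x_2 = 112
y_2 = 308
r_2 = 56
x0_3 = 68
y0_3 = 144
x1_3 = 196
y1_3 = 276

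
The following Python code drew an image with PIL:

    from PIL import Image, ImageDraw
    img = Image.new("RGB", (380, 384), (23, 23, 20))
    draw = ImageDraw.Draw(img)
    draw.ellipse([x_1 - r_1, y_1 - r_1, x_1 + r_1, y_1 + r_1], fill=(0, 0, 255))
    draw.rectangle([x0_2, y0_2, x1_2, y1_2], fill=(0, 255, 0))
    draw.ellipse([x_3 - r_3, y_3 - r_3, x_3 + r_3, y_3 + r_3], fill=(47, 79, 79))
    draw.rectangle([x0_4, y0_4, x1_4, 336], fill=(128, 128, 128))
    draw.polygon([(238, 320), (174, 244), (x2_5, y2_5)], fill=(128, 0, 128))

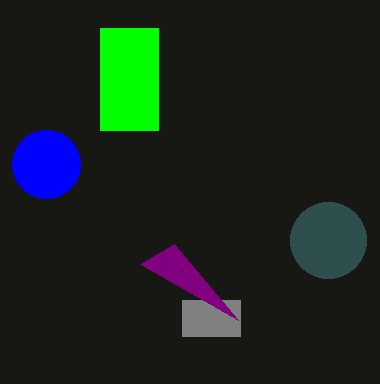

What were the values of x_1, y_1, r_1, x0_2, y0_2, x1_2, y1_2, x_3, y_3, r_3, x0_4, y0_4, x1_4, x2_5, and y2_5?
x_1 = 46, y_1 = 164, r_1 = 34, x0_2 = 100, y0_2 = 28, x1_2 = 158, y1_2 = 130, x_3 = 328, y_3 = 240, r_3 = 38, x0_4 = 182, y0_4 = 300, x1_4 = 240, x2_5 = 140, y2_5 = 264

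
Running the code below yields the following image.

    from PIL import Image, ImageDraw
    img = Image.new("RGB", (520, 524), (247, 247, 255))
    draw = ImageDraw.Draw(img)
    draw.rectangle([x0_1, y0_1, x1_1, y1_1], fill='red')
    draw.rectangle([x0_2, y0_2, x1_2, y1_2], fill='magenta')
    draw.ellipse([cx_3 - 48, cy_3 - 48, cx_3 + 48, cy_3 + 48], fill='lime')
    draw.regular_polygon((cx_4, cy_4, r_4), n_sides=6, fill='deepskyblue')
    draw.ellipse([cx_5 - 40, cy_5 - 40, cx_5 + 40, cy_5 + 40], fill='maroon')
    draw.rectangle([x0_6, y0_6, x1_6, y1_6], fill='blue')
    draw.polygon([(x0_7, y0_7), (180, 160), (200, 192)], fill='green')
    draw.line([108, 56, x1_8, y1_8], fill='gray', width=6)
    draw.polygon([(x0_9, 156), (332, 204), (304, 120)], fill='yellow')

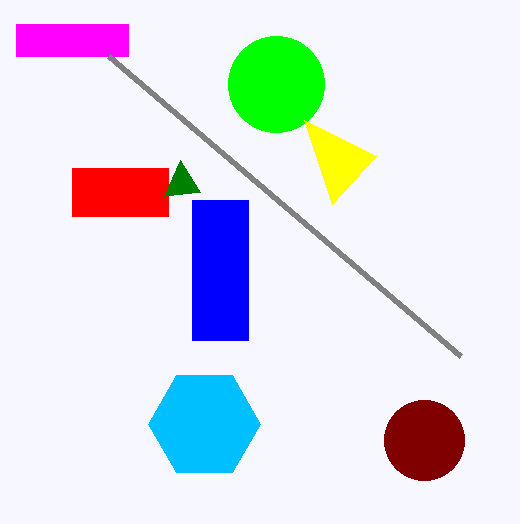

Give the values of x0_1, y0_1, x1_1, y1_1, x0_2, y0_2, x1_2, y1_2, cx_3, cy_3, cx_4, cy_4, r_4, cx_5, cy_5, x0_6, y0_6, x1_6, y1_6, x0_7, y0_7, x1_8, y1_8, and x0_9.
x0_1 = 72, y0_1 = 168, x1_1 = 168, y1_1 = 216, x0_2 = 16, y0_2 = 24, x1_2 = 128, y1_2 = 56, cx_3 = 276, cy_3 = 84, cx_4 = 204, cy_4 = 424, r_4 = 56, cx_5 = 424, cy_5 = 440, x0_6 = 192, y0_6 = 200, x1_6 = 248, y1_6 = 340, x0_7 = 164, y0_7 = 196, x1_8 = 460, y1_8 = 356, x0_9 = 376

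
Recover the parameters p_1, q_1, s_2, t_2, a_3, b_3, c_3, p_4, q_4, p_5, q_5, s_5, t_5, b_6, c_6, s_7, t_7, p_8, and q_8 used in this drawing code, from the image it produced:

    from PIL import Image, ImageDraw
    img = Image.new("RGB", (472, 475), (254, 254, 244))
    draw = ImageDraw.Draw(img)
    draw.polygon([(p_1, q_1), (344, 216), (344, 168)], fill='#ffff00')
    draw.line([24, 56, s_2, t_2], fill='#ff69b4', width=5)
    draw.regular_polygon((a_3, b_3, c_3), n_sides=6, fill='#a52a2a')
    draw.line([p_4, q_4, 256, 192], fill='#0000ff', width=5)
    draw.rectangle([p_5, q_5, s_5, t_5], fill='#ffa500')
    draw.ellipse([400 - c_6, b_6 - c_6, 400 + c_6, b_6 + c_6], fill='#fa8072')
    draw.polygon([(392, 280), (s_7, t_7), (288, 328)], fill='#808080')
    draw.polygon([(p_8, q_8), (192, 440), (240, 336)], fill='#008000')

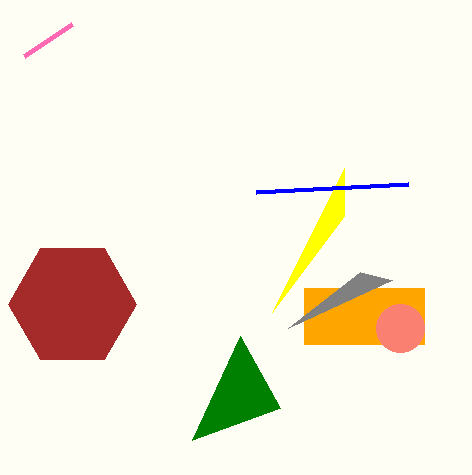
p_1 = 272; q_1 = 312; s_2 = 72; t_2 = 24; a_3 = 72; b_3 = 304; c_3 = 64; p_4 = 408; q_4 = 184; p_5 = 304; q_5 = 288; s_5 = 424; t_5 = 344; b_6 = 328; c_6 = 24; s_7 = 360; t_7 = 272; p_8 = 280; q_8 = 408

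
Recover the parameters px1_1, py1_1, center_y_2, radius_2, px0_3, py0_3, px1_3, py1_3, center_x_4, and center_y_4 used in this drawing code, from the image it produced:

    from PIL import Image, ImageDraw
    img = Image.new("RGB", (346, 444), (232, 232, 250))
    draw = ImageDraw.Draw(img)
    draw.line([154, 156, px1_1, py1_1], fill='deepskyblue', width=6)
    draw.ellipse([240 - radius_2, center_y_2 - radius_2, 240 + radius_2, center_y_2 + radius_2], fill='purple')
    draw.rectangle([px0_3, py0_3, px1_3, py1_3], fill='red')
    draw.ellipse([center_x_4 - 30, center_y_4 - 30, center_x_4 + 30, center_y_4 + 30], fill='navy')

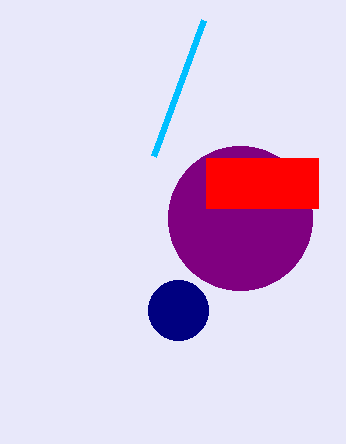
px1_1 = 204, py1_1 = 20, center_y_2 = 218, radius_2 = 72, px0_3 = 206, py0_3 = 158, px1_3 = 318, py1_3 = 208, center_x_4 = 178, center_y_4 = 310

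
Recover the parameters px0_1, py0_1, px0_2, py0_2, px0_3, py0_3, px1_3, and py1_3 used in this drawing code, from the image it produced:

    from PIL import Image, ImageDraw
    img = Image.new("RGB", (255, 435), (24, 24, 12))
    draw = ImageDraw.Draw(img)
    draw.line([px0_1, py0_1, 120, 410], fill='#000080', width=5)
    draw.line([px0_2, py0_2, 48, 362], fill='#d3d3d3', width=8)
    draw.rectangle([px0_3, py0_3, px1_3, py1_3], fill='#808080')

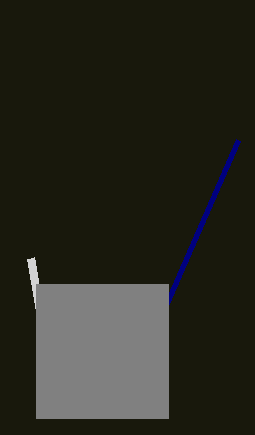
px0_1 = 238; py0_1 = 140; px0_2 = 30; py0_2 = 258; px0_3 = 36; py0_3 = 284; px1_3 = 168; py1_3 = 418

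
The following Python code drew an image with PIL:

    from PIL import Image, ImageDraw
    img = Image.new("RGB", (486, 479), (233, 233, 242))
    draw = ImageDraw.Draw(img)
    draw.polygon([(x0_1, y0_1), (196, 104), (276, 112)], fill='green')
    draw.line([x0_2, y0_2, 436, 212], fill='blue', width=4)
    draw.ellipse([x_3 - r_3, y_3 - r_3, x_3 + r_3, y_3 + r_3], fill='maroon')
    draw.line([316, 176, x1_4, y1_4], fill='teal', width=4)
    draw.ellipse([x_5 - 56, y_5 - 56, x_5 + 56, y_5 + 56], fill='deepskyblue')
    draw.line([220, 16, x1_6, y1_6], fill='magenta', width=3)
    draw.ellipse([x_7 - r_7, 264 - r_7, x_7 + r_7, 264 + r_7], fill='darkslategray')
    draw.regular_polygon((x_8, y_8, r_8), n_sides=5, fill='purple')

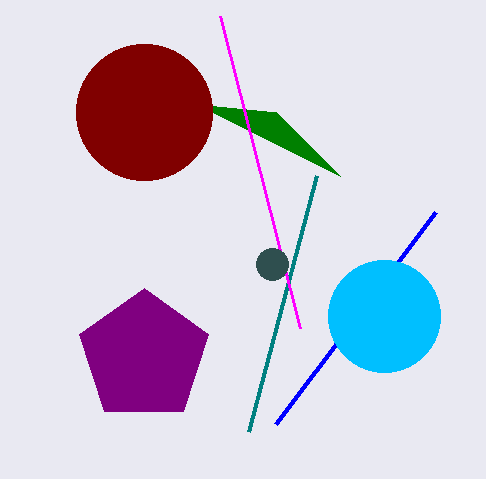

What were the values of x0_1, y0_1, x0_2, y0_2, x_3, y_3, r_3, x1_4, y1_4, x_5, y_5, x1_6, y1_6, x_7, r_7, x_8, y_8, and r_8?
x0_1 = 340; y0_1 = 176; x0_2 = 276; y0_2 = 424; x_3 = 144; y_3 = 112; r_3 = 68; x1_4 = 248; y1_4 = 432; x_5 = 384; y_5 = 316; x1_6 = 300; y1_6 = 328; x_7 = 272; r_7 = 16; x_8 = 144; y_8 = 356; r_8 = 68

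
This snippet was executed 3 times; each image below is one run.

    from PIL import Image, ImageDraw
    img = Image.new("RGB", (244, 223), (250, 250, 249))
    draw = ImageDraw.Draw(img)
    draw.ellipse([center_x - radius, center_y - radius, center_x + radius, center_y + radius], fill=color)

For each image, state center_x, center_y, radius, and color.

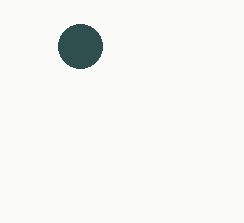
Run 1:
center_x = 80, center_y = 46, radius = 22, color = 'darkslategray'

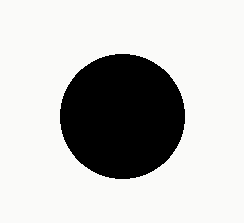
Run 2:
center_x = 122, center_y = 116, radius = 62, color = 'black'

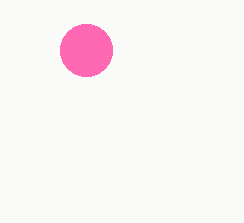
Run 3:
center_x = 86, center_y = 50, radius = 26, color = 'hotpink'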